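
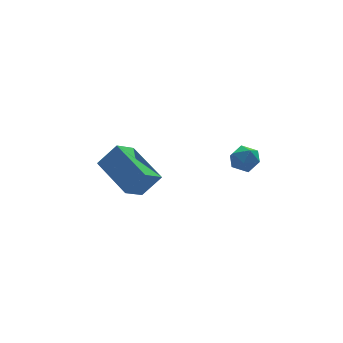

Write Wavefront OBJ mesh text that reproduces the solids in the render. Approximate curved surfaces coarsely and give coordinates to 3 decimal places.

v -4.036 -0.336 -2.553
v -4.47 1.425 -1.891
v -3.193 0.108 -3.18
v -3.627 1.868 -2.518
v -3.293 -0.488 -1.662
v -3.727 1.272 -1
v -2.45 -0.045 -2.289
v -2.884 1.716 -1.627
v -1.271 -3.714 0.982
v -0.764 -3.344 1.04
v -0.856 -4.156 0.16
v -0.349 -3.786 0.218
v -0.461 -4.236 0.645
v -0.718 -3.963 1.153
v -0.902 -3.537 0.047
v -1.159 -3.264 0.555
v -0.535 -3.235 0.462
v -0.263 -3.667 0.832
v -1.357 -3.833 0.368
v -1.085 -4.265 0.738
f 2 4 1
f 5 2 1
f 1 4 3
f 3 5 1
f 2 8 4
f 6 2 5
f 6 8 2
f 4 8 3
f 7 5 3
f 3 8 7
f 7 6 5
f 8 6 7
f 9 20 14
f 9 14 10
f 9 10 16
f 9 16 19
f 9 19 20
f 10 14 18
f 14 20 13
f 20 19 11
f 19 16 15
f 16 10 17
f 12 18 13
f 12 13 11
f 12 11 15
f 12 15 17
f 12 17 18
f 13 18 14
f 11 13 20
f 15 11 19
f 17 15 16
f 18 17 10



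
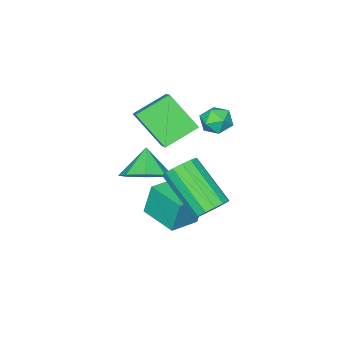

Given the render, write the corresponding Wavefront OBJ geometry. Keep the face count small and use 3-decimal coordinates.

v 0.772 -1.953 1.339
v 1.308 -1.439 1.963
v 0.188 -2.487 2.281
v 0.681 -1.09 1.772
v 0.108 -1.247 1.327
v -0.076 -1.817 0.89
v 0.237 -2.467 0.715
v 0.863 -2.816 0.906
v 1.437 -2.66 1.351
v 1.621 -2.089 1.789
v -1.751 -5.043 1.899
v -3.006 -4.544 2.596
v -1.959 -3.779 0.62
v -3.214 -3.28 1.317
v -0.846 -4 2.783
v -2.101 -3.501 3.48
v -1.054 -2.736 1.504
v -2.309 -2.237 2.201
v 0.028 0.514 0.394
v 0.628 0.757 0.731
v 0.513 -0.892 2.123
v -0.088 -1.134 1.786
v 0.341 0.927 0.909
v 0.226 -0.722 2.3
v -0.03 0.986 0.948
v -0.146 -0.662 2.34
v -0.386 0.919 0.839
v -0.501 -0.729 2.231
v -0.631 0.743 0.611
v -0.746 -0.905 2.003
v -0.699 0.506 0.325
v -0.814 -1.142 1.716
v -0.573 0.272 0.057
v -0.688 -1.377 1.449
v -0.286 0.102 -0.12
v -0.401 -1.547 1.271
v 0.086 0.042 -0.16
v -0.03 -1.606 1.232
v 0.441 0.109 -0.051
v 0.326 -1.539 1.341
v 0.686 0.285 0.177
v 0.571 -1.363 1.569
v 0.754 0.522 0.464
v 0.639 -1.126 1.855
v -3.143 -1.534 3.024
v -2.537 -1.241 2.905
v -2.923 -2.299 2.255
v -2.317 -2.006 2.136
v -2.431 -2.328 2.729
v -2.566 -1.855 3.203
v -2.894 -1.685 1.957
v -3.029 -1.212 2.431
v -2.383 -1.334 2.245
v -2.097 -1.731 2.722
v -3.363 -1.809 2.438
v -3.077 -2.206 2.915
v -1.073 -2.582 -1.49
v -1.275 -2.379 -0.14
v -0.968 -1.08 -1.699
v -1.17 -0.877 -0.349
v 0.19 -2.643 -1.291
v -0.012 -2.44 0.059
v 0.295 -1.141 -1.5
v 0.093 -0.938 -0.15
f 2 1 4
f 2 4 3
f 4 1 5
f 4 5 3
f 5 1 6
f 5 6 3
f 6 1 7
f 6 7 3
f 7 1 8
f 7 8 3
f 8 1 9
f 8 9 3
f 9 1 10
f 9 10 3
f 10 1 2
f 10 2 3
f 12 14 11
f 15 12 11
f 11 14 13
f 13 15 11
f 12 18 14
f 16 12 15
f 16 18 12
f 14 18 13
f 17 15 13
f 13 18 17
f 17 16 15
f 18 16 17
f 20 19 23
f 20 23 21
f 21 23 24
f 21 24 22
f 23 19 25
f 23 25 24
f 24 25 26
f 24 26 22
f 25 19 27
f 25 27 26
f 26 27 28
f 26 28 22
f 27 19 29
f 27 29 28
f 28 29 30
f 28 30 22
f 29 19 31
f 29 31 30
f 30 31 32
f 30 32 22
f 31 19 33
f 31 33 32
f 32 33 34
f 32 34 22
f 33 19 35
f 33 35 34
f 34 35 36
f 34 36 22
f 35 19 37
f 35 37 36
f 36 37 38
f 36 38 22
f 37 19 39
f 37 39 38
f 38 39 40
f 38 40 22
f 39 19 41
f 39 41 40
f 40 41 42
f 40 42 22
f 41 19 43
f 41 43 42
f 42 43 44
f 42 44 22
f 43 19 20
f 43 20 44
f 44 20 21
f 44 21 22
f 45 56 50
f 45 50 46
f 45 46 52
f 45 52 55
f 45 55 56
f 46 50 54
f 50 56 49
f 56 55 47
f 55 52 51
f 52 46 53
f 48 54 49
f 48 49 47
f 48 47 51
f 48 51 53
f 48 53 54
f 49 54 50
f 47 49 56
f 51 47 55
f 53 51 52
f 54 53 46
f 58 60 57
f 61 58 57
f 57 60 59
f 59 61 57
f 58 64 60
f 62 58 61
f 62 64 58
f 60 64 59
f 63 61 59
f 59 64 63
f 63 62 61
f 64 62 63



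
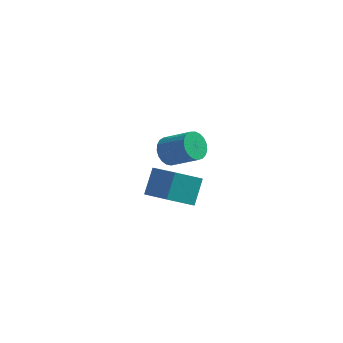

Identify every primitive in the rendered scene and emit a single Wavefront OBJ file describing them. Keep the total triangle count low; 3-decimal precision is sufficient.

v 2.649 -2.846 3.128
v 3.005 -2.359 2.858
v 4.107 -2.708 3.683
v 3.751 -3.194 3.952
v 2.886 -2.232 3.07
v 3.988 -2.581 3.895
v 2.726 -2.211 3.292
v 3.828 -2.56 4.117
v 2.553 -2.3 3.486
v 3.655 -2.649 4.311
v 2.397 -2.483 3.618
v 3.499 -2.832 4.443
v 2.284 -2.728 3.665
v 3.386 -3.077 4.49
v 2.234 -2.994 3.619
v 3.336 -3.343 4.444
v 2.256 -3.235 3.488
v 3.358 -3.583 4.313
v 2.346 -3.408 3.295
v 3.448 -3.756 4.12
v 2.488 -3.483 3.073
v 3.59 -3.832 3.897
v 2.658 -3.449 2.86
v 3.76 -3.798 3.685
v 2.827 -3.31 2.694
v 3.929 -3.659 3.518
v 2.964 -3.091 2.602
v 4.066 -3.44 3.427
v 3.048 -2.829 2.602
v 4.15 -3.178 3.427
v 3.062 -2.571 2.692
v 4.164 -2.92 3.517
v 1.381 -1.222 -1.34
v 1.576 -0.296 -0.419
v 2.412 -0.63 -2.153
v 2.606 0.296 -1.233
v 2.454 -2.136 -0.647
v 2.648 -1.21 0.273
v 3.484 -1.544 -1.461
v 3.679 -0.618 -0.54
f 2 1 5
f 2 5 3
f 3 5 6
f 3 6 4
f 5 1 7
f 5 7 6
f 6 7 8
f 6 8 4
f 7 1 9
f 7 9 8
f 8 9 10
f 8 10 4
f 9 1 11
f 9 11 10
f 10 11 12
f 10 12 4
f 11 1 13
f 11 13 12
f 12 13 14
f 12 14 4
f 13 1 15
f 13 15 14
f 14 15 16
f 14 16 4
f 15 1 17
f 15 17 16
f 16 17 18
f 16 18 4
f 17 1 19
f 17 19 18
f 18 19 20
f 18 20 4
f 19 1 21
f 19 21 20
f 20 21 22
f 20 22 4
f 21 1 23
f 21 23 22
f 22 23 24
f 22 24 4
f 23 1 25
f 23 25 24
f 24 25 26
f 24 26 4
f 25 1 27
f 25 27 26
f 26 27 28
f 26 28 4
f 27 1 29
f 27 29 28
f 28 29 30
f 28 30 4
f 29 1 31
f 29 31 30
f 30 31 32
f 30 32 4
f 31 1 2
f 31 2 32
f 32 2 3
f 32 3 4
f 34 36 33
f 37 34 33
f 33 36 35
f 35 37 33
f 34 40 36
f 38 34 37
f 38 40 34
f 36 40 35
f 39 37 35
f 35 40 39
f 39 38 37
f 40 38 39



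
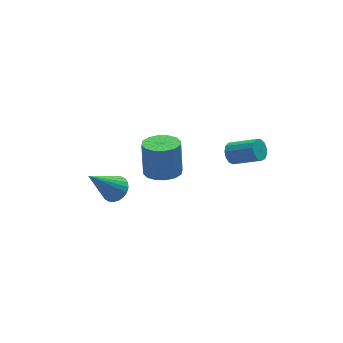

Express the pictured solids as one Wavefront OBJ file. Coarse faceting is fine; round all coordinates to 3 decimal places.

v 2.701 1.353 1.482
v 3.026 1.341 1.026
v 4.025 0.535 1.763
v 3.699 0.547 2.218
v 3.112 1.597 1.19
v 4.111 0.791 1.927
v 3.067 1.775 1.447
v 4.066 0.969 2.183
v 2.905 1.819 1.714
v 3.904 1.013 2.451
v 2.679 1.716 1.908
v 3.678 0.91 2.644
v 2.459 1.497 1.966
v 3.458 0.691 2.703
v 2.316 1.232 1.871
v 3.315 0.426 2.607
v 2.295 1.006 1.652
v 3.294 0.2 2.388
v 2.403 0.89 1.379
v 3.402 0.084 2.115
v 2.605 0.921 1.138
v 3.604 0.115 1.875
v 2.837 1.089 1.007
v 3.836 0.283 1.744
v -0.501 1.28 1.295
v 0.037 1.908 1.06
v 0.139 2.409 2.629
v -0.399 1.78 2.865
v -0.369 2.087 1.03
v -0.268 2.587 2.599
v -0.811 2.05 1.07
v -0.71 2.55 2.639
v -1.17 1.806 1.171
v -1.068 2.306 2.74
v -1.349 1.421 1.305
v -1.248 1.921 2.874
v -1.301 0.998 1.437
v -1.2 1.499 3.006
v -1.039 0.651 1.531
v -0.937 1.152 3.1
v -0.632 0.473 1.561
v -0.531 0.973 3.13
v -0.19 0.51 1.521
v -0.089 1.01 3.09
v 0.168 0.754 1.42
v 0.27 1.254 2.989
v 0.348 1.139 1.286
v 0.449 1.639 2.855
v 0.3 1.561 1.154
v 0.401 2.062 2.723
v -1.985 3.607 -1.893
v -1.474 3.237 -1.566
v -3.275 3.353 -0.167
v -1.415 3.495 -1.483
v -1.443 3.77 -1.464
v -1.553 4.02 -1.509
v -1.729 4.208 -1.613
v -1.944 4.303 -1.76
v -2.165 4.293 -1.926
v -2.358 4.178 -2.088
v -2.495 3.977 -2.22
v -2.554 3.719 -2.302
v -2.526 3.444 -2.322
v -2.416 3.194 -2.276
v -2.24 3.007 -2.173
v -2.025 2.911 -2.026
v -1.804 2.921 -1.859
v -1.611 3.036 -1.698
f 2 1 5
f 2 5 3
f 3 5 6
f 3 6 4
f 5 1 7
f 5 7 6
f 6 7 8
f 6 8 4
f 7 1 9
f 7 9 8
f 8 9 10
f 8 10 4
f 9 1 11
f 9 11 10
f 10 11 12
f 10 12 4
f 11 1 13
f 11 13 12
f 12 13 14
f 12 14 4
f 13 1 15
f 13 15 14
f 14 15 16
f 14 16 4
f 15 1 17
f 15 17 16
f 16 17 18
f 16 18 4
f 17 1 19
f 17 19 18
f 18 19 20
f 18 20 4
f 19 1 21
f 19 21 20
f 20 21 22
f 20 22 4
f 21 1 23
f 21 23 22
f 22 23 24
f 22 24 4
f 23 1 2
f 23 2 24
f 24 2 3
f 24 3 4
f 26 25 29
f 26 29 27
f 27 29 30
f 27 30 28
f 29 25 31
f 29 31 30
f 30 31 32
f 30 32 28
f 31 25 33
f 31 33 32
f 32 33 34
f 32 34 28
f 33 25 35
f 33 35 34
f 34 35 36
f 34 36 28
f 35 25 37
f 35 37 36
f 36 37 38
f 36 38 28
f 37 25 39
f 37 39 38
f 38 39 40
f 38 40 28
f 39 25 41
f 39 41 40
f 40 41 42
f 40 42 28
f 41 25 43
f 41 43 42
f 42 43 44
f 42 44 28
f 43 25 45
f 43 45 44
f 44 45 46
f 44 46 28
f 45 25 47
f 45 47 46
f 46 47 48
f 46 48 28
f 47 25 49
f 47 49 48
f 48 49 50
f 48 50 28
f 49 25 26
f 49 26 50
f 50 26 27
f 50 27 28
f 52 51 54
f 52 54 53
f 54 51 55
f 54 55 53
f 55 51 56
f 55 56 53
f 56 51 57
f 56 57 53
f 57 51 58
f 57 58 53
f 58 51 59
f 58 59 53
f 59 51 60
f 59 60 53
f 60 51 61
f 60 61 53
f 61 51 62
f 61 62 53
f 62 51 63
f 62 63 53
f 63 51 64
f 63 64 53
f 64 51 65
f 64 65 53
f 65 51 66
f 65 66 53
f 66 51 67
f 66 67 53
f 67 51 68
f 67 68 53
f 68 51 52
f 68 52 53



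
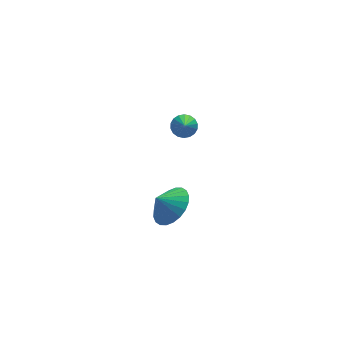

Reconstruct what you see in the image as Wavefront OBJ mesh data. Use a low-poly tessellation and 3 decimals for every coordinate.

v -1.861 -3.441 -3.719
v -1.082 -3.609 -2.976
v -2.539 -3.319 -2.981
v -1.059 -3.188 -3.026
v -1.159 -2.804 -3.18
v -1.366 -2.518 -3.417
v -1.648 -2.372 -3.7
v -1.963 -2.389 -3.986
v -2.262 -2.566 -4.231
v -2.5 -2.876 -4.399
v -2.641 -3.272 -4.462
v -2.663 -3.694 -4.413
v -2.563 -4.077 -4.258
v -2.356 -4.364 -4.021
v -2.074 -4.51 -3.739
v -1.759 -4.493 -3.453
v -1.46 -4.316 -3.208
v -1.222 -4.006 -3.04
v -1.181 -3.169 1.844
v -0.806 -2.876 2.21
v -1.459 -4.151 2.916
v -1.04 -2.758 2.258
v -1.302 -2.72 2.224
v -1.54 -2.772 2.115
v -1.707 -2.902 1.952
v -1.77 -3.085 1.768
v -1.716 -3.285 1.599
v -1.556 -3.461 1.479
v -1.322 -3.58 1.431
v -1.06 -3.618 1.465
v -0.821 -3.566 1.574
v -0.654 -3.436 1.736
v -0.592 -3.253 1.92
v -0.646 -3.053 2.089
f 2 1 4
f 2 4 3
f 4 1 5
f 4 5 3
f 5 1 6
f 5 6 3
f 6 1 7
f 6 7 3
f 7 1 8
f 7 8 3
f 8 1 9
f 8 9 3
f 9 1 10
f 9 10 3
f 10 1 11
f 10 11 3
f 11 1 12
f 11 12 3
f 12 1 13
f 12 13 3
f 13 1 14
f 13 14 3
f 14 1 15
f 14 15 3
f 15 1 16
f 15 16 3
f 16 1 17
f 16 17 3
f 17 1 18
f 17 18 3
f 18 1 2
f 18 2 3
f 20 19 22
f 20 22 21
f 22 19 23
f 22 23 21
f 23 19 24
f 23 24 21
f 24 19 25
f 24 25 21
f 25 19 26
f 25 26 21
f 26 19 27
f 26 27 21
f 27 19 28
f 27 28 21
f 28 19 29
f 28 29 21
f 29 19 30
f 29 30 21
f 30 19 31
f 30 31 21
f 31 19 32
f 31 32 21
f 32 19 33
f 32 33 21
f 33 19 34
f 33 34 21
f 34 19 20
f 34 20 21



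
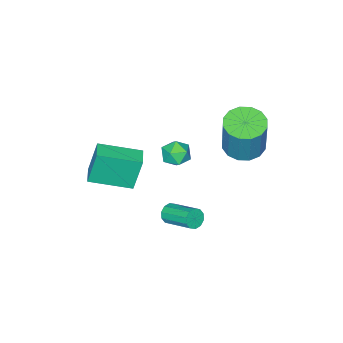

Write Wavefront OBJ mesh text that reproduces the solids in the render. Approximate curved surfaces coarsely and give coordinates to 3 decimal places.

v -2.336 -0.024 -2.761
v -1.711 -0.469 -2.729
v -2.809 -0.751 -3.651
v -2.184 -1.196 -3.619
v -2.679 -1.186 -3.032
v -2.387 -0.737 -2.482
v -2.133 -0.483 -3.898
v -1.841 -0.034 -3.348
v -1.586 -0.753 -3.431
v -1.924 -1.188 -2.897
v -2.596 -0.032 -3.483
v -2.934 -0.467 -2.949
v 0.939 2.015 -3.366
v 1.127 2.214 -3.808
v 1.129 3.664 -3.156
v 0.941 3.465 -2.714
v 0.806 2.221 -3.825
v 0.808 3.671 -3.172
v 0.536 2.15 -3.666
v 0.538 3.6 -3.013
v 0.42 2.028 -3.392
v 0.422 3.478 -2.74
v 0.502 1.9 -3.109
v 0.504 3.35 -2.457
v 0.751 1.816 -2.924
v 0.753 3.266 -2.272
v 1.072 1.809 -2.908
v 1.074 3.259 -2.255
v 1.342 1.88 -3.067
v 1.344 3.33 -2.414
v 1.458 2.002 -3.34
v 1.46 3.452 -2.688
v 1.376 2.13 -3.623
v 1.378 3.58 -2.971
v 3.072 -0.718 -0.539
v 2.694 -0.499 1.145
v 1.786 0.697 -1.012
v 1.408 0.916 0.672
v 3.732 -0.096 -0.472
v 3.354 0.123 1.212
v 2.446 1.319 -0.945
v 2.068 1.538 0.739
v -2.466 3.155 -0.161
v -1.674 2.616 -0.218
v -1.262 3.005 1.825
v -2.054 3.545 1.881
v -1.525 3.075 -0.336
v -1.114 3.464 1.707
v -1.628 3.556 -0.406
v -1.217 3.945 1.637
v -1.956 3.93 -0.412
v -1.545 4.319 1.631
v -2.42 4.096 -0.35
v -2.009 4.485 1.693
v -2.897 4.01 -0.238
v -2.486 4.399 1.805
v -3.258 3.695 -0.105
v -2.846 4.084 1.938
v -3.406 3.236 0.013
v -2.995 3.625 2.056
v -3.303 2.755 0.083
v -2.892 3.144 2.126
v -2.975 2.381 0.089
v -2.564 2.77 2.132
v -2.511 2.215 0.027
v -2.1 2.604 2.07
v -2.034 2.301 -0.085
v -1.623 2.69 1.958
f 1 12 6
f 1 6 2
f 1 2 8
f 1 8 11
f 1 11 12
f 2 6 10
f 6 12 5
f 12 11 3
f 11 8 7
f 8 2 9
f 4 10 5
f 4 5 3
f 4 3 7
f 4 7 9
f 4 9 10
f 5 10 6
f 3 5 12
f 7 3 11
f 9 7 8
f 10 9 2
f 14 13 17
f 14 17 15
f 15 17 18
f 15 18 16
f 17 13 19
f 17 19 18
f 18 19 20
f 18 20 16
f 19 13 21
f 19 21 20
f 20 21 22
f 20 22 16
f 21 13 23
f 21 23 22
f 22 23 24
f 22 24 16
f 23 13 25
f 23 25 24
f 24 25 26
f 24 26 16
f 25 13 27
f 25 27 26
f 26 27 28
f 26 28 16
f 27 13 29
f 27 29 28
f 28 29 30
f 28 30 16
f 29 13 31
f 29 31 30
f 30 31 32
f 30 32 16
f 31 13 33
f 31 33 32
f 32 33 34
f 32 34 16
f 33 13 14
f 33 14 34
f 34 14 15
f 34 15 16
f 36 38 35
f 39 36 35
f 35 38 37
f 37 39 35
f 36 42 38
f 40 36 39
f 40 42 36
f 38 42 37
f 41 39 37
f 37 42 41
f 41 40 39
f 42 40 41
f 44 43 47
f 44 47 45
f 45 47 48
f 45 48 46
f 47 43 49
f 47 49 48
f 48 49 50
f 48 50 46
f 49 43 51
f 49 51 50
f 50 51 52
f 50 52 46
f 51 43 53
f 51 53 52
f 52 53 54
f 52 54 46
f 53 43 55
f 53 55 54
f 54 55 56
f 54 56 46
f 55 43 57
f 55 57 56
f 56 57 58
f 56 58 46
f 57 43 59
f 57 59 58
f 58 59 60
f 58 60 46
f 59 43 61
f 59 61 60
f 60 61 62
f 60 62 46
f 61 43 63
f 61 63 62
f 62 63 64
f 62 64 46
f 63 43 65
f 63 65 64
f 64 65 66
f 64 66 46
f 65 43 67
f 65 67 66
f 66 67 68
f 66 68 46
f 67 43 44
f 67 44 68
f 68 44 45
f 68 45 46



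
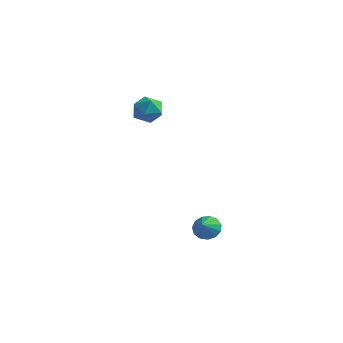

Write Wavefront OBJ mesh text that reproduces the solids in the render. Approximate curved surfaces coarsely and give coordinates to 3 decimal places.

v 1.55 -2.955 -4.246
v 1.897 -2.4 -3.673
v 1.83 -3.865 -3.534
v 1.425 -2.448 -3.55
v 0.993 -2.657 -3.648
v 0.737 -2.961 -3.936
v 0.74 -3.263 -4.322
v 1 -3.467 -4.685
v 1.434 -3.508 -4.908
v 1.906 -3.373 -4.921
v 2.264 -3.106 -4.72
v 2.396 -2.791 -4.369
v 2.259 -2.527 -3.979
v -4.059 -2.228 3.791
v -3.509 -1.927 4.635
v -2.611 -2.613 2.985
v -2.061 -2.312 3.829
v -2.652 -3.181 3.868
v -3.547 -2.943 4.367
v -2.573 -1.597 3.253
v -3.468 -1.359 3.752
v -2.591 -1.537 4.303
v -2.639 -2.516 4.683
v -3.481 -2.024 2.937
v -3.529 -3.003 3.317
f 2 1 4
f 2 4 3
f 4 1 5
f 4 5 3
f 5 1 6
f 5 6 3
f 6 1 7
f 6 7 3
f 7 1 8
f 7 8 3
f 8 1 9
f 8 9 3
f 9 1 10
f 9 10 3
f 10 1 11
f 10 11 3
f 11 1 12
f 11 12 3
f 12 1 13
f 12 13 3
f 13 1 2
f 13 2 3
f 14 25 19
f 14 19 15
f 14 15 21
f 14 21 24
f 14 24 25
f 15 19 23
f 19 25 18
f 25 24 16
f 24 21 20
f 21 15 22
f 17 23 18
f 17 18 16
f 17 16 20
f 17 20 22
f 17 22 23
f 18 23 19
f 16 18 25
f 20 16 24
f 22 20 21
f 23 22 15



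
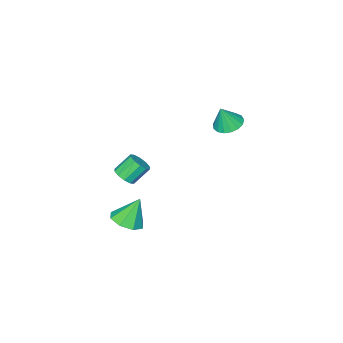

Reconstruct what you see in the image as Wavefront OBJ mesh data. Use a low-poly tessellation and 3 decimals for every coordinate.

v -2.75 -2.515 1.339
v -2.288 -1.832 1.241
v -2.29 -2.645 2.601
v -2.633 -1.694 1.381
v -3.005 -1.744 1.511
v -3.319 -1.971 1.602
v -3.502 -2.322 1.633
v -3.513 -2.717 1.596
v -3.349 -3.066 1.5
v -3.048 -3.289 1.367
v -2.679 -3.334 1.228
v -2.326 -3.192 1.114
v -2.07 -2.894 1.052
v -1.97 -2.51 1.055
v -2.049 -2.126 1.123
v 4.373 -2.558 1.008
v 4.763 -2.817 1.444
v 4.018 -2.48 2.309
v 3.627 -2.222 1.872
v 4.871 -2.44 1.391
v 4.126 -2.103 2.256
v 4.789 -2.109 1.191
v 4.044 -1.772 2.056
v 4.548 -1.949 0.922
v 3.803 -1.612 1.786
v 4.24 -2.022 0.685
v 3.495 -1.685 1.549
v 3.982 -2.3 0.571
v 3.237 -1.963 1.436
v 3.874 -2.677 0.624
v 3.129 -2.34 1.489
v 3.956 -3.008 0.824
v 3.211 -2.671 1.689
v 4.197 -3.168 1.094
v 3.452 -2.831 1.958
v 4.505 -3.095 1.331
v 3.76 -2.758 2.195
v 3.779 -3.087 -2.985
v 4.594 -2.711 -2.707
v 3.141 -2.793 -1.515
v 4.151 -2.224 -2.996
v 3.49 -2.242 -3.28
v 2.998 -2.756 -3.391
v 2.964 -3.463 -3.264
v 3.407 -3.95 -2.974
v 4.068 -3.932 -2.691
v 4.56 -3.419 -2.58
f 2 1 4
f 2 4 3
f 4 1 5
f 4 5 3
f 5 1 6
f 5 6 3
f 6 1 7
f 6 7 3
f 7 1 8
f 7 8 3
f 8 1 9
f 8 9 3
f 9 1 10
f 9 10 3
f 10 1 11
f 10 11 3
f 11 1 12
f 11 12 3
f 12 1 13
f 12 13 3
f 13 1 14
f 13 14 3
f 14 1 15
f 14 15 3
f 15 1 2
f 15 2 3
f 17 16 20
f 17 20 18
f 18 20 21
f 18 21 19
f 20 16 22
f 20 22 21
f 21 22 23
f 21 23 19
f 22 16 24
f 22 24 23
f 23 24 25
f 23 25 19
f 24 16 26
f 24 26 25
f 25 26 27
f 25 27 19
f 26 16 28
f 26 28 27
f 27 28 29
f 27 29 19
f 28 16 30
f 28 30 29
f 29 30 31
f 29 31 19
f 30 16 32
f 30 32 31
f 31 32 33
f 31 33 19
f 32 16 34
f 32 34 33
f 33 34 35
f 33 35 19
f 34 16 36
f 34 36 35
f 35 36 37
f 35 37 19
f 36 16 17
f 36 17 37
f 37 17 18
f 37 18 19
f 39 38 41
f 39 41 40
f 41 38 42
f 41 42 40
f 42 38 43
f 42 43 40
f 43 38 44
f 43 44 40
f 44 38 45
f 44 45 40
f 45 38 46
f 45 46 40
f 46 38 47
f 46 47 40
f 47 38 39
f 47 39 40



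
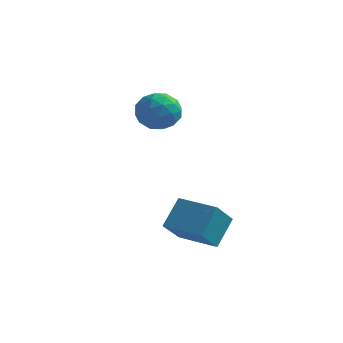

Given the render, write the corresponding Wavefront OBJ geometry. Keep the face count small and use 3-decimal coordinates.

v -3.101 4.653 2.245
v -2.539 4.259 1.314
v -4.361 3.281 2.066
v -3.799 2.887 1.135
v -3.318 2.796 2.183
v -2.539 3.644 2.294
v -4.361 3.896 1.086
v -3.582 4.744 1.197
v -3.317 3.791 0.598
v -2.673 3.111 1.276
v -4.227 4.429 2.104
v -3.583 3.749 2.782
v -2.709 4.577 1.795
v -4.191 2.963 1.585
v -3.908 2.91 2.201
v -3.577 2.678 1.654
v -2.71 4.215 2.371
v -2.379 3.983 1.824
v -2.837 3.123 2.335
v -4.521 3.557 1.556
v -4.19 3.325 1.009
v -3.323 4.862 1.726
v -2.992 4.63 1.179
v -4.063 4.417 1.045
v -2.837 4.07 0.827
v -3.577 3.263 0.722
v -3.907 3.857 0.693
v -3.45 4.355 0.758
v -2.458 3.67 1.226
v -3.198 2.863 1.121
v -2.916 2.81 1.736
v -2.458 3.308 1.802
v -2.915 3.395 0.805
v -3.702 4.677 2.259
v -4.442 3.87 2.154
v -4.442 4.232 1.578
v -3.984 4.73 1.644
v -3.323 4.277 2.658
v -4.063 3.47 2.553
v -3.45 3.185 2.622
v -2.993 3.683 2.687
v -3.985 4.145 2.575
v 0.209 -0.927 -3.797
v 0.191 -2.302 -2.652
v 0.379 0.142 -2.512
v 0.36 -1.233 -1.366
v 2.12 -1.067 -3.934
v 2.101 -2.442 -2.788
v 2.289 0.002 -2.648
v 2.271 -1.373 -1.503
f 1 38 17
f 38 12 41
f 17 41 6
f 38 41 17
f 1 17 13
f 17 6 18
f 13 18 2
f 17 18 13
f 1 13 22
f 13 2 23
f 22 23 8
f 13 23 22
f 1 22 34
f 22 8 37
f 34 37 11
f 22 37 34
f 1 34 38
f 34 11 42
f 38 42 12
f 34 42 38
f 2 18 29
f 18 6 32
f 29 32 10
f 18 32 29
f 6 41 19
f 41 12 40
f 19 40 5
f 41 40 19
f 12 42 39
f 42 11 35
f 39 35 3
f 42 35 39
f 11 37 36
f 37 8 24
f 36 24 7
f 37 24 36
f 8 23 28
f 23 2 25
f 28 25 9
f 23 25 28
f 4 30 16
f 30 10 31
f 16 31 5
f 30 31 16
f 4 16 14
f 16 5 15
f 14 15 3
f 16 15 14
f 4 14 21
f 14 3 20
f 21 20 7
f 14 20 21
f 4 21 26
f 21 7 27
f 26 27 9
f 21 27 26
f 4 26 30
f 26 9 33
f 30 33 10
f 26 33 30
f 5 31 19
f 31 10 32
f 19 32 6
f 31 32 19
f 3 15 39
f 15 5 40
f 39 40 12
f 15 40 39
f 7 20 36
f 20 3 35
f 36 35 11
f 20 35 36
f 9 27 28
f 27 7 24
f 28 24 8
f 27 24 28
f 10 33 29
f 33 9 25
f 29 25 2
f 33 25 29
f 44 46 43
f 47 44 43
f 43 46 45
f 45 47 43
f 44 50 46
f 48 44 47
f 48 50 44
f 46 50 45
f 49 47 45
f 45 50 49
f 49 48 47
f 50 48 49



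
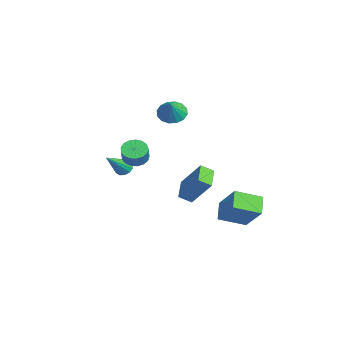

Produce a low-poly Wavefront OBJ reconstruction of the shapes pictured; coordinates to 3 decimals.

v -3.694 0.173 3.001
v -3.128 -0.116 2.407
v -2.826 -0.093 3.959
v -3.039 0.323 2.449
v -3.126 0.723 2.638
v -3.365 0.975 2.925
v -3.692 1.012 3.232
v -4.02 0.824 3.477
v -4.261 0.462 3.595
v -4.349 0.023 3.553
v -4.263 -0.377 3.364
v -4.024 -0.629 3.077
v -3.696 -0.666 2.77
v -3.368 -0.478 2.525
v 1.501 1.727 -1.829
v 2.811 2.255 -0.398
v 1.509 3.272 -2.406
v 2.818 3.8 -0.976
v 2.442 1.44 -2.584
v 3.751 1.968 -1.154
v 2.449 2.985 -3.162
v 3.759 3.513 -1.731
v 1.077 0.323 -1.849
v 1.023 -0.4 -1.404
v -0.233 0.729 -1.348
v -0.287 0.007 -0.904
v 1.947 1.213 -0.296
v 1.893 0.491 0.148
v 0.637 1.62 0.204
v 0.583 0.897 0.649
v 1.819 -3.437 1.384
v 2.323 -3.222 1.229
v 2.621 -4.503 2.516
v 2.218 -3.041 1.473
v 1.987 -2.986 1.688
v 1.702 -3.075 1.807
v 1.454 -3.278 1.792
v 1.322 -3.532 1.646
v 1.347 -3.756 1.418
v 1.523 -3.879 1.178
v 1.792 -3.862 1.004
v 2.069 -3.71 0.95
v 2.267 -3.471 1.034
v 3.438 -3.1 2.812
v 3.812 -2.522 2.638
v 4.437 -2.682 3.454
v 4.062 -3.26 3.628
v 3.571 -2.404 2.846
v 4.195 -2.563 3.662
v 3.299 -2.445 3.046
v 3.924 -2.604 3.862
v 3.059 -2.636 3.193
v 3.684 -2.795 4.009
v 2.906 -2.933 3.252
v 3.531 -3.093 4.068
v 2.874 -3.269 3.21
v 3.499 -3.428 4.026
v 2.972 -3.566 3.077
v 3.597 -3.726 3.893
v 3.176 -3.757 2.884
v 3.801 -3.916 3.7
v 3.44 -3.797 2.674
v 4.065 -3.956 3.49
v 3.704 -3.677 2.495
v 4.329 -3.837 3.311
v 3.906 -3.426 2.39
v 4.531 -3.585 3.206
v 4.001 -3.1 2.38
v 4.626 -3.259 3.197
v 3.967 -2.774 2.47
v 4.592 -2.933 3.286
f 2 1 4
f 2 4 3
f 4 1 5
f 4 5 3
f 5 1 6
f 5 6 3
f 6 1 7
f 6 7 3
f 7 1 8
f 7 8 3
f 8 1 9
f 8 9 3
f 9 1 10
f 9 10 3
f 10 1 11
f 10 11 3
f 11 1 12
f 11 12 3
f 12 1 13
f 12 13 3
f 13 1 14
f 13 14 3
f 14 1 2
f 14 2 3
f 16 18 15
f 19 16 15
f 15 18 17
f 17 19 15
f 16 22 18
f 20 16 19
f 20 22 16
f 18 22 17
f 21 19 17
f 17 22 21
f 21 20 19
f 22 20 21
f 24 26 23
f 27 24 23
f 23 26 25
f 25 27 23
f 24 30 26
f 28 24 27
f 28 30 24
f 26 30 25
f 29 27 25
f 25 30 29
f 29 28 27
f 30 28 29
f 32 31 34
f 32 34 33
f 34 31 35
f 34 35 33
f 35 31 36
f 35 36 33
f 36 31 37
f 36 37 33
f 37 31 38
f 37 38 33
f 38 31 39
f 38 39 33
f 39 31 40
f 39 40 33
f 40 31 41
f 40 41 33
f 41 31 42
f 41 42 33
f 42 31 43
f 42 43 33
f 43 31 32
f 43 32 33
f 45 44 48
f 45 48 46
f 46 48 49
f 46 49 47
f 48 44 50
f 48 50 49
f 49 50 51
f 49 51 47
f 50 44 52
f 50 52 51
f 51 52 53
f 51 53 47
f 52 44 54
f 52 54 53
f 53 54 55
f 53 55 47
f 54 44 56
f 54 56 55
f 55 56 57
f 55 57 47
f 56 44 58
f 56 58 57
f 57 58 59
f 57 59 47
f 58 44 60
f 58 60 59
f 59 60 61
f 59 61 47
f 60 44 62
f 60 62 61
f 61 62 63
f 61 63 47
f 62 44 64
f 62 64 63
f 63 64 65
f 63 65 47
f 64 44 66
f 64 66 65
f 65 66 67
f 65 67 47
f 66 44 68
f 66 68 67
f 67 68 69
f 67 69 47
f 68 44 70
f 68 70 69
f 69 70 71
f 69 71 47
f 70 44 45
f 70 45 71
f 71 45 46
f 71 46 47



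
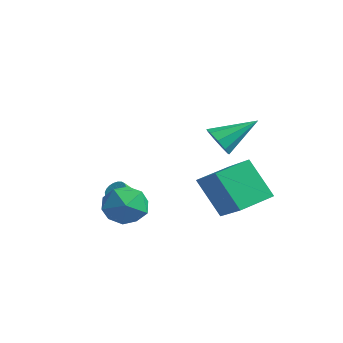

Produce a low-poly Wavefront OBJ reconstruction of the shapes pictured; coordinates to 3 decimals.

v 1.263 3.323 -3.517
v 0.17 2.839 -1.67
v 1.285 5.012 -3.061
v 0.192 4.528 -1.214
v 3.068 3.032 -2.526
v 1.975 2.548 -0.679
v 3.09 4.721 -2.07
v 1.997 4.237 -0.223
v -1.064 1.239 -2.949
v -0.553 0.598 -2.09
v -1.647 -0.378 -3.81
v -1.136 -1.019 -2.951
v -2.098 -0.364 -2.711
v -1.737 0.636 -2.179
v -0.463 -0.416 -3.721
v -0.102 0.584 -3.189
v -0.182 -0.425 -2.566
v -1.192 -0.393 -1.942
v -1.008 0.613 -3.958
v -2.018 0.645 -3.334
v -3.038 1.642 -3.628
v -2.489 1.686 -3.633
v -2.414 0.842 -2.797
v -2.962 0.798 -2.792
v -2.548 1.839 -3.473
v -2.473 0.995 -2.637
v -2.691 1.958 -3.34
v -2.616 1.114 -2.504
v -2.894 2.022 -3.257
v -2.819 1.178 -2.421
v -3.122 2.021 -3.238
v -3.047 1.177 -2.402
v -3.335 1.954 -3.286
v -3.26 1.11 -2.451
v -3.497 1.833 -3.394
v -3.422 0.989 -2.558
v -3.58 1.679 -3.542
v -3.504 0.835 -2.706
v -3.568 1.519 -3.704
v -3.493 0.675 -2.869
v -3.465 1.38 -3.854
v -3.39 0.536 -3.018
v -3.288 1.286 -3.964
v -3.213 0.442 -3.129
v -3.068 1.254 -4.017
v -2.992 0.41 -3.181
v -2.842 1.289 -4.002
v -2.767 0.445 -3.166
v -2.65 1.385 -3.922
v -2.575 0.541 -3.086
v -2.526 1.525 -3.792
v -2.45 0.682 -2.956
v 2.64 2.183 1.344
v 3.221 2.333 0.799
v 3.22 3.757 2.396
v 2.755 2.599 0.658
v 2.236 2.67 0.838
v 1.906 2.514 1.254
v 1.919 2.202 1.712
v 2.27 1.882 1.998
v 2.793 1.703 1.977
v 3.246 1.748 1.66
v 3.414 1.997 1.195
f 2 4 1
f 5 2 1
f 1 4 3
f 3 5 1
f 2 8 4
f 6 2 5
f 6 8 2
f 4 8 3
f 7 5 3
f 3 8 7
f 7 6 5
f 8 6 7
f 9 20 14
f 9 14 10
f 9 10 16
f 9 16 19
f 9 19 20
f 10 14 18
f 14 20 13
f 20 19 11
f 19 16 15
f 16 10 17
f 12 18 13
f 12 13 11
f 12 11 15
f 12 15 17
f 12 17 18
f 13 18 14
f 11 13 20
f 15 11 19
f 17 15 16
f 18 17 10
f 22 21 25
f 22 25 23
f 23 25 26
f 23 26 24
f 25 21 27
f 25 27 26
f 26 27 28
f 26 28 24
f 27 21 29
f 27 29 28
f 28 29 30
f 28 30 24
f 29 21 31
f 29 31 30
f 30 31 32
f 30 32 24
f 31 21 33
f 31 33 32
f 32 33 34
f 32 34 24
f 33 21 35
f 33 35 34
f 34 35 36
f 34 36 24
f 35 21 37
f 35 37 36
f 36 37 38
f 36 38 24
f 37 21 39
f 37 39 38
f 38 39 40
f 38 40 24
f 39 21 41
f 39 41 40
f 40 41 42
f 40 42 24
f 41 21 43
f 41 43 42
f 42 43 44
f 42 44 24
f 43 21 45
f 43 45 44
f 44 45 46
f 44 46 24
f 45 21 47
f 45 47 46
f 46 47 48
f 46 48 24
f 47 21 49
f 47 49 48
f 48 49 50
f 48 50 24
f 49 21 51
f 49 51 50
f 50 51 52
f 50 52 24
f 51 21 22
f 51 22 52
f 52 22 23
f 52 23 24
f 54 53 56
f 54 56 55
f 56 53 57
f 56 57 55
f 57 53 58
f 57 58 55
f 58 53 59
f 58 59 55
f 59 53 60
f 59 60 55
f 60 53 61
f 60 61 55
f 61 53 62
f 61 62 55
f 62 53 63
f 62 63 55
f 63 53 54
f 63 54 55



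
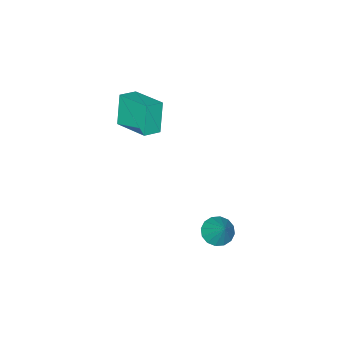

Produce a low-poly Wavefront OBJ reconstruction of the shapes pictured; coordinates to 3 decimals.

v 1.249 -2.059 0.763
v 0.804 -2.343 2.091
v 1.379 -0.499 1.14
v 0.933 -0.783 2.469
v 2.007 -2.177 0.991
v 1.561 -2.461 2.32
v 2.136 -0.617 1.369
v 1.691 -0.901 2.697
v 1.252 2.39 -3.296
v 1.874 2.406 -3.546
v 1.648 3.11 -2.264
v 1.717 2.684 -3.68
v 1.435 2.884 -3.711
v 1.104 2.951 -3.631
v 0.813 2.868 -3.462
v 0.64 2.656 -3.248
v 0.631 2.374 -3.047
v 0.788 2.095 -2.913
v 1.07 1.896 -2.882
v 1.401 1.829 -2.962
v 1.692 1.912 -3.131
v 1.865 2.123 -3.345
f 2 4 1
f 5 2 1
f 1 4 3
f 3 5 1
f 2 8 4
f 6 2 5
f 6 8 2
f 4 8 3
f 7 5 3
f 3 8 7
f 7 6 5
f 8 6 7
f 10 9 12
f 10 12 11
f 12 9 13
f 12 13 11
f 13 9 14
f 13 14 11
f 14 9 15
f 14 15 11
f 15 9 16
f 15 16 11
f 16 9 17
f 16 17 11
f 17 9 18
f 17 18 11
f 18 9 19
f 18 19 11
f 19 9 20
f 19 20 11
f 20 9 21
f 20 21 11
f 21 9 22
f 21 22 11
f 22 9 10
f 22 10 11



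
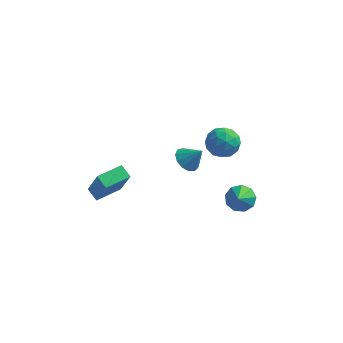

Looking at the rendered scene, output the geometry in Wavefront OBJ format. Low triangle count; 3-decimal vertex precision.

v -0.516 0.87 -1.368
v -0.023 1.314 -1.815
v 0.296 0.91 -0.432
v -0.29 1.603 -1.596
v -0.629 1.659 -1.304
v -0.932 1.465 -1.032
v -1.103 1.082 -0.868
v -1.088 0.631 -0.862
v -0.891 0.257 -1.016
v -0.575 0.077 -1.283
v -0.24 0.148 -1.576
v 0.007 0.449 -1.804
v 0.088 0.884 -1.893
v 0.714 1.315 0.356
v 1.572 1.255 -0.109
v 1.248 0.325 1.469
v 2.106 0.265 1.004
v 1.845 1.1 1.442
v 1.515 1.711 0.754
v 1.305 -0.131 0.606
v 0.975 0.48 -0.082
v 1.937 0.361 0.045
v 2.271 1.122 0.562
v 0.549 0.458 0.798
v 0.883 1.219 1.315
v 1.096 1.372 0.026
v 1.724 0.208 1.334
v 1.57 0.699 1.592
v 2.075 0.664 1.318
v 1.062 1.64 0.533
v 1.567 1.605 0.259
v 1.727 1.513 1.171
v 1.253 -0.025 1.101
v 1.758 -0.06 0.827
v 0.745 0.916 0.042
v 1.25 0.881 -0.232
v 1.093 0.067 0.189
v 1.815 0.811 -0.157
v 2.129 0.229 0.497
v 1.659 -0.004 0.264
v 1.464 0.356 -0.141
v 2.011 1.258 0.147
v 2.325 0.676 0.801
v 2.172 1.167 1.058
v 1.977 1.526 0.654
v 2.226 0.733 0.237
v 0.495 0.904 0.559
v 0.809 0.322 1.213
v 0.843 0.054 0.706
v 0.648 0.413 0.302
v 0.691 1.351 0.863
v 1.005 0.769 1.517
v 1.356 1.224 1.501
v 1.161 1.584 1.096
v 0.594 0.847 1.123
v -4.32 -2.738 -2.461
v -3.573 -3.353 -0.597
v -4.916 -2.305 -2.079
v -4.169 -2.919 -0.215
v -3.411 -1.521 -2.425
v -2.664 -2.135 -0.561
v -4.007 -1.087 -2.043
v -3.26 -1.702 -0.179
v 2.89 -1.193 -1.79
v 3.629 -1.369 -2.071
v 3.05 -2.407 -0.61
v 3.664 -0.981 -1.677
v 3.337 -0.693 -1.335
v 2.8 -0.638 -1.206
v 2.306 -0.843 -1.35
v 2.085 -1.212 -1.7
v 2.241 -1.572 -2.091
v 2.7 -1.754 -2.342
v 3.248 -1.674 -2.334
f 2 1 4
f 2 4 3
f 4 1 5
f 4 5 3
f 5 1 6
f 5 6 3
f 6 1 7
f 6 7 3
f 7 1 8
f 7 8 3
f 8 1 9
f 8 9 3
f 9 1 10
f 9 10 3
f 10 1 11
f 10 11 3
f 11 1 12
f 11 12 3
f 12 1 13
f 12 13 3
f 13 1 2
f 13 2 3
f 14 51 30
f 51 25 54
f 30 54 19
f 51 54 30
f 14 30 26
f 30 19 31
f 26 31 15
f 30 31 26
f 14 26 35
f 26 15 36
f 35 36 21
f 26 36 35
f 14 35 47
f 35 21 50
f 47 50 24
f 35 50 47
f 14 47 51
f 47 24 55
f 51 55 25
f 47 55 51
f 15 31 42
f 31 19 45
f 42 45 23
f 31 45 42
f 19 54 32
f 54 25 53
f 32 53 18
f 54 53 32
f 25 55 52
f 55 24 48
f 52 48 16
f 55 48 52
f 24 50 49
f 50 21 37
f 49 37 20
f 50 37 49
f 21 36 41
f 36 15 38
f 41 38 22
f 36 38 41
f 17 43 29
f 43 23 44
f 29 44 18
f 43 44 29
f 17 29 27
f 29 18 28
f 27 28 16
f 29 28 27
f 17 27 34
f 27 16 33
f 34 33 20
f 27 33 34
f 17 34 39
f 34 20 40
f 39 40 22
f 34 40 39
f 17 39 43
f 39 22 46
f 43 46 23
f 39 46 43
f 18 44 32
f 44 23 45
f 32 45 19
f 44 45 32
f 16 28 52
f 28 18 53
f 52 53 25
f 28 53 52
f 20 33 49
f 33 16 48
f 49 48 24
f 33 48 49
f 22 40 41
f 40 20 37
f 41 37 21
f 40 37 41
f 23 46 42
f 46 22 38
f 42 38 15
f 46 38 42
f 57 59 56
f 60 57 56
f 56 59 58
f 58 60 56
f 57 63 59
f 61 57 60
f 61 63 57
f 59 63 58
f 62 60 58
f 58 63 62
f 62 61 60
f 63 61 62
f 65 64 67
f 65 67 66
f 67 64 68
f 67 68 66
f 68 64 69
f 68 69 66
f 69 64 70
f 69 70 66
f 70 64 71
f 70 71 66
f 71 64 72
f 71 72 66
f 72 64 73
f 72 73 66
f 73 64 74
f 73 74 66
f 74 64 65
f 74 65 66



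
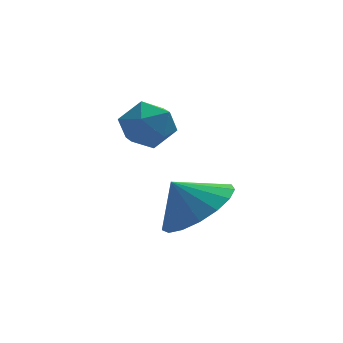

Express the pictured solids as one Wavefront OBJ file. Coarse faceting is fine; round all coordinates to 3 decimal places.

v -4.449 -0.695 -1.528
v -3.745 -0.392 -1.484
v -4.175 -1.468 -0.596
v -3.471 -1.165 -0.552
v -4.081 -0.749 -0.343
v -4.251 -0.271 -0.919
v -3.669 -1.589 -1.161
v -3.839 -1.111 -1.737
v -3.263 -0.945 -1.257
v -3.518 -0.426 -0.752
v -4.402 -1.434 -1.328
v -4.657 -0.915 -0.823
v -3.092 -3.085 -2.777
v -2.476 -3.688 -2.213
v -3.688 -2.935 -1.963
v -2.284 -3.238 -2.156
v -2.277 -2.752 -2.241
v -2.457 -2.343 -2.448
v -2.782 -2.104 -2.731
v -3.178 -2.089 -3.025
v -3.555 -2.303 -3.261
v -3.825 -2.696 -3.387
v -3.927 -3.178 -3.372
v -3.837 -3.639 -3.222
v -3.577 -3.973 -2.969
v -3.206 -4.104 -2.672
v -2.808 -4.001 -2.399
f 1 12 6
f 1 6 2
f 1 2 8
f 1 8 11
f 1 11 12
f 2 6 10
f 6 12 5
f 12 11 3
f 11 8 7
f 8 2 9
f 4 10 5
f 4 5 3
f 4 3 7
f 4 7 9
f 4 9 10
f 5 10 6
f 3 5 12
f 7 3 11
f 9 7 8
f 10 9 2
f 14 13 16
f 14 16 15
f 16 13 17
f 16 17 15
f 17 13 18
f 17 18 15
f 18 13 19
f 18 19 15
f 19 13 20
f 19 20 15
f 20 13 21
f 20 21 15
f 21 13 22
f 21 22 15
f 22 13 23
f 22 23 15
f 23 13 24
f 23 24 15
f 24 13 25
f 24 25 15
f 25 13 26
f 25 26 15
f 26 13 27
f 26 27 15
f 27 13 14
f 27 14 15



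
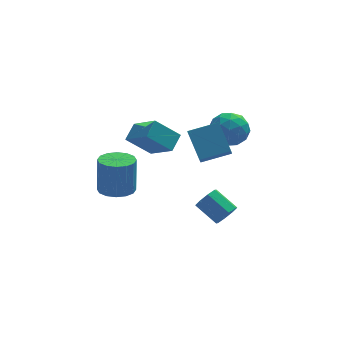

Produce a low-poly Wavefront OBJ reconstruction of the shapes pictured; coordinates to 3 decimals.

v -1.647 2.302 -1.031
v -0.811 0.981 0.014
v -1.092 3.082 -0.489
v -0.256 1.761 0.556
v -0.404 2.199 -2.156
v 0.432 0.878 -1.111
v 0.151 2.979 -1.614
v 0.987 1.658 -0.569
v -2.652 -1.542 -1.759
v -1.94 -2.123 -1.703
v -1.857 -1.839 0.214
v -2.568 -1.258 0.159
v -1.745 -1.695 -1.775
v -1.661 -1.411 0.142
v -1.792 -1.226 -1.843
v -1.708 -0.942 0.074
v -2.069 -0.842 -1.888
v -1.986 -0.558 0.03
v -2.503 -0.645 -1.898
v -2.42 -0.361 0.019
v -2.976 -0.689 -1.871
v -2.893 -0.405 0.046
v -3.363 -0.961 -1.814
v -3.28 -0.677 0.103
v -3.559 -1.389 -1.742
v -3.475 -1.105 0.175
v -3.512 -1.858 -1.674
v -3.428 -1.574 0.243
v -3.234 -2.242 -1.63
v -3.151 -1.958 0.288
v -2.8 -2.439 -1.619
v -2.717 -2.155 0.298
v -2.327 -2.395 -1.646
v -2.244 -2.111 0.271
v 2.469 -2.486 -3.627
v 3.038 -2.167 -3.375
v 2.201 -1.254 -2.64
v 1.631 -1.574 -2.893
v 2.869 -1.951 -3.835
v 2.032 -1.039 -3.101
v 2.466 -2.049 -4.174
v 1.628 -1.136 -3.439
v 2.064 -2.403 -4.192
v 1.227 -1.49 -3.458
v 1.899 -2.806 -3.88
v 1.062 -1.893 -3.145
v 2.068 -3.021 -3.419
v 1.231 -2.109 -2.685
v 2.472 -2.924 -3.081
v 1.634 -2.011 -2.346
v 2.873 -2.57 -3.062
v 2.036 -1.657 -2.328
v 1.512 -0.507 -0.919
v 1.155 0.805 0.275
v 1.706 0.195 -1.633
v 1.349 1.507 -0.439
v 3.051 -0.487 -0.481
v 2.694 0.825 0.713
v 3.245 0.215 -1.195
v 2.888 1.527 -0.001
v 3.305 3.206 -1.037
v 4.217 2.921 -0.527
v 2.843 1.519 -1.153
v 3.755 1.234 -0.643
v 2.974 1.759 -0.105
v 3.26 2.801 -0.034
v 3.8 1.639 -1.646
v 4.086 2.681 -1.575
v 4.523 1.952 -0.903
v 4.012 2.027 0.049
v 3.048 2.413 -1.729
v 2.537 2.488 -0.777
v 3.802 3.211 -0.772
v 3.258 1.229 -0.908
v 2.8 1.537 -0.592
v 3.335 1.37 -0.292
v 3.239 3.141 -0.482
v 3.775 2.974 -0.182
v 3.045 2.291 0.066
v 3.285 1.466 -1.498
v 3.821 1.299 -1.198
v 3.725 3.07 -1.388
v 4.26 2.903 -1.088
v 4.015 2.149 -1.746
v 4.517 2.474 -0.693
v 4.245 1.483 -0.761
v 4.272 1.721 -1.351
v 4.44 2.333 -1.309
v 4.217 2.518 -0.133
v 3.946 1.527 -0.201
v 3.487 1.836 0.115
v 3.655 2.448 0.157
v 4.397 1.949 -0.354
v 3.114 2.913 -1.479
v 2.843 1.922 -1.547
v 3.405 1.992 -1.837
v 3.573 2.604 -1.795
v 2.815 2.957 -0.919
v 2.543 1.966 -0.987
v 2.62 2.107 -0.371
v 2.788 2.719 -0.329
v 2.663 2.491 -1.326
f 2 4 1
f 5 2 1
f 1 4 3
f 3 5 1
f 2 8 4
f 6 2 5
f 6 8 2
f 4 8 3
f 7 5 3
f 3 8 7
f 7 6 5
f 8 6 7
f 10 9 13
f 10 13 11
f 11 13 14
f 11 14 12
f 13 9 15
f 13 15 14
f 14 15 16
f 14 16 12
f 15 9 17
f 15 17 16
f 16 17 18
f 16 18 12
f 17 9 19
f 17 19 18
f 18 19 20
f 18 20 12
f 19 9 21
f 19 21 20
f 20 21 22
f 20 22 12
f 21 9 23
f 21 23 22
f 22 23 24
f 22 24 12
f 23 9 25
f 23 25 24
f 24 25 26
f 24 26 12
f 25 9 27
f 25 27 26
f 26 27 28
f 26 28 12
f 27 9 29
f 27 29 28
f 28 29 30
f 28 30 12
f 29 9 31
f 29 31 30
f 30 31 32
f 30 32 12
f 31 9 33
f 31 33 32
f 32 33 34
f 32 34 12
f 33 9 10
f 33 10 34
f 34 10 11
f 34 11 12
f 36 35 39
f 36 39 37
f 37 39 40
f 37 40 38
f 39 35 41
f 39 41 40
f 40 41 42
f 40 42 38
f 41 35 43
f 41 43 42
f 42 43 44
f 42 44 38
f 43 35 45
f 43 45 44
f 44 45 46
f 44 46 38
f 45 35 47
f 45 47 46
f 46 47 48
f 46 48 38
f 47 35 49
f 47 49 48
f 48 49 50
f 48 50 38
f 49 35 51
f 49 51 50
f 50 51 52
f 50 52 38
f 51 35 36
f 51 36 52
f 52 36 37
f 52 37 38
f 54 56 53
f 57 54 53
f 53 56 55
f 55 57 53
f 54 60 56
f 58 54 57
f 58 60 54
f 56 60 55
f 59 57 55
f 55 60 59
f 59 58 57
f 60 58 59
f 61 98 77
f 98 72 101
f 77 101 66
f 98 101 77
f 61 77 73
f 77 66 78
f 73 78 62
f 77 78 73
f 61 73 82
f 73 62 83
f 82 83 68
f 73 83 82
f 61 82 94
f 82 68 97
f 94 97 71
f 82 97 94
f 61 94 98
f 94 71 102
f 98 102 72
f 94 102 98
f 62 78 89
f 78 66 92
f 89 92 70
f 78 92 89
f 66 101 79
f 101 72 100
f 79 100 65
f 101 100 79
f 72 102 99
f 102 71 95
f 99 95 63
f 102 95 99
f 71 97 96
f 97 68 84
f 96 84 67
f 97 84 96
f 68 83 88
f 83 62 85
f 88 85 69
f 83 85 88
f 64 90 76
f 90 70 91
f 76 91 65
f 90 91 76
f 64 76 74
f 76 65 75
f 74 75 63
f 76 75 74
f 64 74 81
f 74 63 80
f 81 80 67
f 74 80 81
f 64 81 86
f 81 67 87
f 86 87 69
f 81 87 86
f 64 86 90
f 86 69 93
f 90 93 70
f 86 93 90
f 65 91 79
f 91 70 92
f 79 92 66
f 91 92 79
f 63 75 99
f 75 65 100
f 99 100 72
f 75 100 99
f 67 80 96
f 80 63 95
f 96 95 71
f 80 95 96
f 69 87 88
f 87 67 84
f 88 84 68
f 87 84 88
f 70 93 89
f 93 69 85
f 89 85 62
f 93 85 89



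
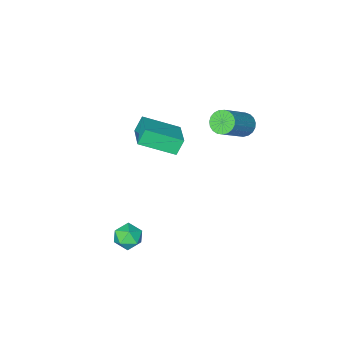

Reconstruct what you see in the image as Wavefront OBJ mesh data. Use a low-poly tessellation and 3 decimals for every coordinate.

v -4.448 -0.318 1.367
v -4.056 -0.636 1.025
v -2.68 -0.28 2.27
v -3.072 0.038 2.613
v -4.031 -0.402 0.93
v -2.655 -0.046 2.176
v -4.078 -0.153 0.911
v -2.702 0.202 2.156
v -4.189 0.067 0.971
v -2.812 0.422 2.216
v -4.345 0.22 1.099
v -2.968 0.576 2.345
v -4.519 0.281 1.274
v -3.142 0.636 2.519
v -4.68 0.238 1.465
v -3.303 0.594 2.71
v -4.801 0.099 1.639
v -3.425 0.455 2.884
v -4.862 -0.112 1.766
v -3.485 0.244 3.011
v -4.851 -0.359 1.824
v -3.474 -0.003 3.069
v -4.77 -0.598 1.803
v -3.393 -0.243 3.048
v -4.634 -0.789 1.707
v -3.257 -0.434 2.952
v -4.465 -0.899 1.552
v -3.089 -0.543 2.797
v -4.294 -0.908 1.365
v -2.917 -0.552 2.611
v -4.149 -0.815 1.179
v -2.773 -0.459 2.424
v 0.786 -0.313 -3.132
v 1.322 0.096 -3.368
v 1.338 -1.256 -3.512
v 1.874 -0.847 -3.748
v 1.765 -0.923 -3.046
v 1.424 -0.34 -2.811
v 1.236 -0.82 -4.069
v 0.895 -0.237 -3.834
v 1.6 -0.217 -3.947
v 1.928 -0.281 -3.315
v 0.732 -0.879 -3.565
v 1.06 -0.943 -2.933
v -2.18 -1.719 1.332
v -0.875 -2.679 2.046
v -1.525 -0.511 1.761
v -0.22 -1.471 2.474
v -1.76 -1.689 0.606
v -0.455 -2.649 1.319
v -1.105 -0.481 1.034
v 0.2 -1.441 1.748
f 2 1 5
f 2 5 3
f 3 5 6
f 3 6 4
f 5 1 7
f 5 7 6
f 6 7 8
f 6 8 4
f 7 1 9
f 7 9 8
f 8 9 10
f 8 10 4
f 9 1 11
f 9 11 10
f 10 11 12
f 10 12 4
f 11 1 13
f 11 13 12
f 12 13 14
f 12 14 4
f 13 1 15
f 13 15 14
f 14 15 16
f 14 16 4
f 15 1 17
f 15 17 16
f 16 17 18
f 16 18 4
f 17 1 19
f 17 19 18
f 18 19 20
f 18 20 4
f 19 1 21
f 19 21 20
f 20 21 22
f 20 22 4
f 21 1 23
f 21 23 22
f 22 23 24
f 22 24 4
f 23 1 25
f 23 25 24
f 24 25 26
f 24 26 4
f 25 1 27
f 25 27 26
f 26 27 28
f 26 28 4
f 27 1 29
f 27 29 28
f 28 29 30
f 28 30 4
f 29 1 31
f 29 31 30
f 30 31 32
f 30 32 4
f 31 1 2
f 31 2 32
f 32 2 3
f 32 3 4
f 33 44 38
f 33 38 34
f 33 34 40
f 33 40 43
f 33 43 44
f 34 38 42
f 38 44 37
f 44 43 35
f 43 40 39
f 40 34 41
f 36 42 37
f 36 37 35
f 36 35 39
f 36 39 41
f 36 41 42
f 37 42 38
f 35 37 44
f 39 35 43
f 41 39 40
f 42 41 34
f 46 48 45
f 49 46 45
f 45 48 47
f 47 49 45
f 46 52 48
f 50 46 49
f 50 52 46
f 48 52 47
f 51 49 47
f 47 52 51
f 51 50 49
f 52 50 51



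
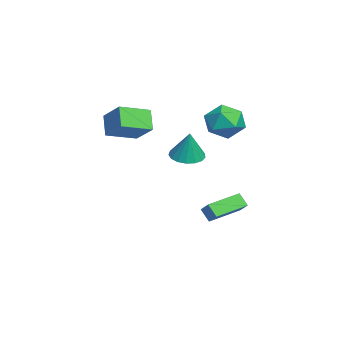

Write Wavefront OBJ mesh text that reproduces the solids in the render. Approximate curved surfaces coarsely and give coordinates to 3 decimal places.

v -1.899 2.253 -3.359
v -1.089 2.596 -2.715
v -2.856 3.788 -2.975
v -2.047 4.132 -2.331
v -1.533 2.648 -4.029
v -0.724 2.992 -3.385
v -2.491 4.184 -3.645
v -1.681 4.527 -3.001
v 0.857 1.556 1.252
v 1.584 1.115 1.068
v 1.323 1.684 2.788
v 1.689 1.512 1.003
v 1.604 1.92 0.995
v 1.348 2.244 1.046
v 0.979 2.411 1.144
v 0.583 2.382 1.267
v 0.249 2.163 1.386
v 0.054 1.806 1.475
v 0.043 1.392 1.513
v 0.219 1.015 1.491
v 0.541 0.762 1.414
v 0.935 0.691 1.3
v 1.311 0.818 1.176
v -0.909 -2.329 1.938
v -1.741 -2.441 2.944
v -1.66 -0.851 1.481
v -2.492 -0.962 2.487
v 0.092 -1.538 2.853
v -0.74 -1.649 3.859
v -0.659 -0.059 2.396
v -1.491 -0.171 3.402
v -1.194 3.953 3.265
v -0.359 4.342 2.637
v -0.361 2.358 3.383
v 0.474 2.747 2.755
v 0.326 3.136 3.789
v -0.189 4.122 3.717
v -0.531 2.578 2.303
v -1.046 3.564 2.231
v 0.05 3.493 2.043
v 0.58 3.838 2.961
v -1.3 2.862 3.059
v -0.77 3.207 3.977
f 2 4 1
f 5 2 1
f 1 4 3
f 3 5 1
f 2 8 4
f 6 2 5
f 6 8 2
f 4 8 3
f 7 5 3
f 3 8 7
f 7 6 5
f 8 6 7
f 10 9 12
f 10 12 11
f 12 9 13
f 12 13 11
f 13 9 14
f 13 14 11
f 14 9 15
f 14 15 11
f 15 9 16
f 15 16 11
f 16 9 17
f 16 17 11
f 17 9 18
f 17 18 11
f 18 9 19
f 18 19 11
f 19 9 20
f 19 20 11
f 20 9 21
f 20 21 11
f 21 9 22
f 21 22 11
f 22 9 23
f 22 23 11
f 23 9 10
f 23 10 11
f 25 27 24
f 28 25 24
f 24 27 26
f 26 28 24
f 25 31 27
f 29 25 28
f 29 31 25
f 27 31 26
f 30 28 26
f 26 31 30
f 30 29 28
f 31 29 30
f 32 43 37
f 32 37 33
f 32 33 39
f 32 39 42
f 32 42 43
f 33 37 41
f 37 43 36
f 43 42 34
f 42 39 38
f 39 33 40
f 35 41 36
f 35 36 34
f 35 34 38
f 35 38 40
f 35 40 41
f 36 41 37
f 34 36 43
f 38 34 42
f 40 38 39
f 41 40 33



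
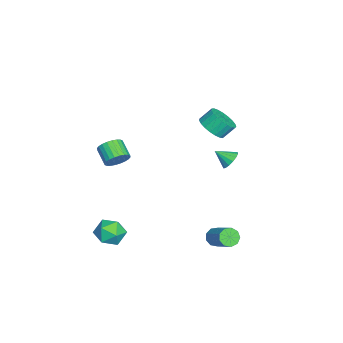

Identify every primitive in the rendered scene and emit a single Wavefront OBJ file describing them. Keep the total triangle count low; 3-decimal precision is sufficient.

v 3.873 -1.557 -3.941
v 4.457 -1.992 -4.609
v 3.503 -2.988 -3.331
v 4.087 -3.423 -3.999
v 4.484 -2.877 -3.277
v 4.712 -1.993 -3.654
v 3.248 -2.987 -4.286
v 3.476 -2.103 -4.663
v 4.07 -2.877 -4.822
v 4.834 -2.808 -4.199
v 3.126 -2.172 -3.741
v 3.89 -2.103 -3.118
v 3.147 3.244 -4.396
v 3.48 3.376 -4.914
v 4.646 4.248 -3.943
v 4.313 4.116 -3.424
v 3.189 3.686 -4.843
v 4.355 4.558 -3.872
v 2.879 3.789 -4.563
v 4.044 4.661 -3.591
v 2.694 3.637 -4.204
v 3.859 4.509 -3.233
v 2.721 3.301 -3.935
v 3.886 4.173 -2.964
v 2.948 2.939 -3.882
v 4.113 3.811 -2.911
v 3.268 2.719 -4.069
v 4.433 3.591 -3.098
v 3.531 2.745 -4.409
v 4.697 3.617 -3.437
v 3.615 3.004 -4.742
v 4.781 3.876 -3.771
v 3.628 -2.064 1.744
v 4.107 -2.136 2.316
v 3.292 -2.689 2.929
v 2.812 -2.616 2.356
v 3.981 -1.88 2.379
v 3.166 -2.432 2.992
v 3.801 -1.651 2.346
v 2.986 -2.204 2.959
v 3.594 -1.486 2.221
v 2.779 -2.039 2.833
v 3.393 -1.408 2.023
v 2.578 -1.961 2.636
v 3.228 -1.43 1.783
v 2.412 -1.983 2.395
v 3.123 -1.549 1.536
v 2.308 -2.102 2.149
v 3.095 -1.746 1.322
v 2.28 -2.299 1.935
v 3.148 -1.991 1.171
v 2.333 -2.544 1.784
v 3.274 -2.248 1.108
v 2.459 -2.8 1.721
v 3.454 -2.476 1.141
v 2.639 -3.029 1.754
v 3.661 -2.641 1.267
v 2.846 -3.194 1.879
v 3.862 -2.719 1.464
v 3.047 -3.272 2.077
v 4.028 -2.697 1.705
v 3.212 -3.25 2.317
v 4.132 -2.578 1.951
v 3.317 -3.131 2.564
v 4.16 -2.381 2.165
v 3.345 -2.934 2.778
v -2.841 3.353 -2.221
v -2.255 3.55 -1.895
v -2.899 2.427 -1.559
v -2.523 3.703 -1.705
v -2.877 3.761 -1.654
v -3.222 3.71 -1.755
v -3.464 3.564 -1.981
v -3.539 3.36 -2.272
v -3.428 3.155 -2.548
v -3.159 3.003 -2.738
v -2.805 2.944 -2.789
v -2.461 2.995 -2.688
v -2.218 3.142 -2.462
v -2.143 3.345 -2.171
v -3.335 2.177 0.081
v -2.866 2.877 -0.379
v -3.117 3.543 0.379
v -3.585 2.843 0.839
v -3.234 2.91 -0.53
v -3.485 3.577 0.228
v -3.62 2.817 -0.575
v -3.87 3.483 0.183
v -3.956 2.613 -0.507
v -4.206 3.279 0.251
v -4.185 2.333 -0.337
v -4.435 2.999 0.421
v -4.267 2.027 -0.095
v -4.517 2.693 0.663
v -4.187 1.746 0.178
v -4.438 2.412 0.936
v -3.961 1.54 0.434
v -4.211 2.206 1.192
v -3.626 1.444 0.628
v -3.876 2.11 1.387
v -3.241 1.475 0.729
v -3.491 2.141 1.487
v -2.872 1.627 0.717
v -3.122 2.293 1.475
v -2.583 1.874 0.595
v -2.833 2.54 1.353
v -2.424 2.174 0.384
v -2.674 2.84 1.143
v -2.423 2.474 0.121
v -2.673 3.14 0.88
v -2.579 2.723 -0.149
v -2.83 3.389 0.609
f 1 12 6
f 1 6 2
f 1 2 8
f 1 8 11
f 1 11 12
f 2 6 10
f 6 12 5
f 12 11 3
f 11 8 7
f 8 2 9
f 4 10 5
f 4 5 3
f 4 3 7
f 4 7 9
f 4 9 10
f 5 10 6
f 3 5 12
f 7 3 11
f 9 7 8
f 10 9 2
f 14 13 17
f 14 17 15
f 15 17 18
f 15 18 16
f 17 13 19
f 17 19 18
f 18 19 20
f 18 20 16
f 19 13 21
f 19 21 20
f 20 21 22
f 20 22 16
f 21 13 23
f 21 23 22
f 22 23 24
f 22 24 16
f 23 13 25
f 23 25 24
f 24 25 26
f 24 26 16
f 25 13 27
f 25 27 26
f 26 27 28
f 26 28 16
f 27 13 29
f 27 29 28
f 28 29 30
f 28 30 16
f 29 13 31
f 29 31 30
f 30 31 32
f 30 32 16
f 31 13 14
f 31 14 32
f 32 14 15
f 32 15 16
f 34 33 37
f 34 37 35
f 35 37 38
f 35 38 36
f 37 33 39
f 37 39 38
f 38 39 40
f 38 40 36
f 39 33 41
f 39 41 40
f 40 41 42
f 40 42 36
f 41 33 43
f 41 43 42
f 42 43 44
f 42 44 36
f 43 33 45
f 43 45 44
f 44 45 46
f 44 46 36
f 45 33 47
f 45 47 46
f 46 47 48
f 46 48 36
f 47 33 49
f 47 49 48
f 48 49 50
f 48 50 36
f 49 33 51
f 49 51 50
f 50 51 52
f 50 52 36
f 51 33 53
f 51 53 52
f 52 53 54
f 52 54 36
f 53 33 55
f 53 55 54
f 54 55 56
f 54 56 36
f 55 33 57
f 55 57 56
f 56 57 58
f 56 58 36
f 57 33 59
f 57 59 58
f 58 59 60
f 58 60 36
f 59 33 61
f 59 61 60
f 60 61 62
f 60 62 36
f 61 33 63
f 61 63 62
f 62 63 64
f 62 64 36
f 63 33 65
f 63 65 64
f 64 65 66
f 64 66 36
f 65 33 34
f 65 34 66
f 66 34 35
f 66 35 36
f 68 67 70
f 68 70 69
f 70 67 71
f 70 71 69
f 71 67 72
f 71 72 69
f 72 67 73
f 72 73 69
f 73 67 74
f 73 74 69
f 74 67 75
f 74 75 69
f 75 67 76
f 75 76 69
f 76 67 77
f 76 77 69
f 77 67 78
f 77 78 69
f 78 67 79
f 78 79 69
f 79 67 80
f 79 80 69
f 80 67 68
f 80 68 69
f 82 81 85
f 82 85 83
f 83 85 86
f 83 86 84
f 85 81 87
f 85 87 86
f 86 87 88
f 86 88 84
f 87 81 89
f 87 89 88
f 88 89 90
f 88 90 84
f 89 81 91
f 89 91 90
f 90 91 92
f 90 92 84
f 91 81 93
f 91 93 92
f 92 93 94
f 92 94 84
f 93 81 95
f 93 95 94
f 94 95 96
f 94 96 84
f 95 81 97
f 95 97 96
f 96 97 98
f 96 98 84
f 97 81 99
f 97 99 98
f 98 99 100
f 98 100 84
f 99 81 101
f 99 101 100
f 100 101 102
f 100 102 84
f 101 81 103
f 101 103 102
f 102 103 104
f 102 104 84
f 103 81 105
f 103 105 104
f 104 105 106
f 104 106 84
f 105 81 107
f 105 107 106
f 106 107 108
f 106 108 84
f 107 81 109
f 107 109 108
f 108 109 110
f 108 110 84
f 109 81 111
f 109 111 110
f 110 111 112
f 110 112 84
f 111 81 82
f 111 82 112
f 112 82 83
f 112 83 84



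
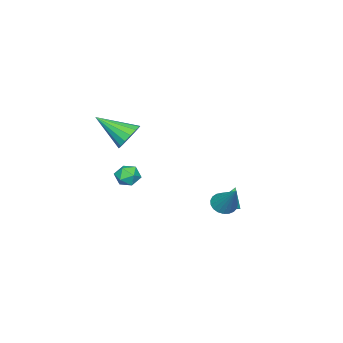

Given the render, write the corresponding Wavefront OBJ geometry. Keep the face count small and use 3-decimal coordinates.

v -2.347 3.419 -2.935
v -1.697 3.435 -3.267
v -1.573 4.561 -1.365
v -1.832 3.682 -3.38
v -2.056 3.884 -3.417
v -2.33 4.005 -3.37
v -2.607 4.025 -3.248
v -2.839 3.94 -3.072
v -2.986 3.765 -2.872
v -3.023 3.53 -2.683
v -2.942 3.276 -2.538
v -2.759 3.047 -2.461
v -2.504 2.882 -2.467
v -2.222 2.809 -2.553
v -1.962 2.843 -2.706
v -1.768 2.976 -2.898
v -1.674 3.185 -3.096
v -3.126 3.214 -3.535
v -2.574 3.006 -3.262
v -3.654 3.326 -2.385
v -2.586 3.501 -3.315
v -2.914 3.828 -3.497
v -3.366 3.795 -3.701
v -3.678 3.423 -3.808
v -3.667 2.928 -3.755
v -3.339 2.601 -3.573
v -2.886 2.634 -3.369
v 1.75 1.104 0.135
v 2.364 1.054 0.518
v 1.776 -0.054 -0.058
v 2.39 -0.104 0.325
v 1.766 0.054 0.66
v 1.75 0.77 0.779
v 2.39 0.23 -0.319
v 2.374 0.946 -0.2
v 2.76 0.514 0.237
v 2.374 0.405 0.842
v 1.766 0.595 -0.382
v 1.38 0.486 0.223
v 2.886 1.176 3.42
v 3.69 1.454 3.547
v 3.294 -0.516 4.52
v 3.455 1.619 3.888
v 3.069 1.665 4.103
v 2.633 1.581 4.135
v 2.264 1.388 3.976
v 2.063 1.138 3.667
v 2.082 0.899 3.292
v 2.316 0.734 2.951
v 2.703 0.688 2.736
v 3.139 0.772 2.704
v 3.507 0.965 2.864
v 3.708 1.214 3.172
f 2 1 4
f 2 4 3
f 4 1 5
f 4 5 3
f 5 1 6
f 5 6 3
f 6 1 7
f 6 7 3
f 7 1 8
f 7 8 3
f 8 1 9
f 8 9 3
f 9 1 10
f 9 10 3
f 10 1 11
f 10 11 3
f 11 1 12
f 11 12 3
f 12 1 13
f 12 13 3
f 13 1 14
f 13 14 3
f 14 1 15
f 14 15 3
f 15 1 16
f 15 16 3
f 16 1 17
f 16 17 3
f 17 1 2
f 17 2 3
f 19 18 21
f 19 21 20
f 21 18 22
f 21 22 20
f 22 18 23
f 22 23 20
f 23 18 24
f 23 24 20
f 24 18 25
f 24 25 20
f 25 18 26
f 25 26 20
f 26 18 27
f 26 27 20
f 27 18 19
f 27 19 20
f 28 39 33
f 28 33 29
f 28 29 35
f 28 35 38
f 28 38 39
f 29 33 37
f 33 39 32
f 39 38 30
f 38 35 34
f 35 29 36
f 31 37 32
f 31 32 30
f 31 30 34
f 31 34 36
f 31 36 37
f 32 37 33
f 30 32 39
f 34 30 38
f 36 34 35
f 37 36 29
f 41 40 43
f 41 43 42
f 43 40 44
f 43 44 42
f 44 40 45
f 44 45 42
f 45 40 46
f 45 46 42
f 46 40 47
f 46 47 42
f 47 40 48
f 47 48 42
f 48 40 49
f 48 49 42
f 49 40 50
f 49 50 42
f 50 40 51
f 50 51 42
f 51 40 52
f 51 52 42
f 52 40 53
f 52 53 42
f 53 40 41
f 53 41 42



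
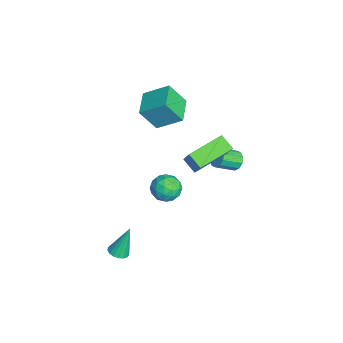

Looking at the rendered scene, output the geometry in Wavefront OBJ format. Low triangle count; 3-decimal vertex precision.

v 2.821 -2.48 -4.154
v 3.337 -2.743 -3.997
v 2.599 -1.84 -2.346
v 3.417 -2.48 -4.08
v 3.359 -2.217 -4.181
v 3.179 -2.014 -4.275
v 2.917 -1.918 -4.341
v 2.632 -1.951 -4.364
v 2.391 -2.105 -4.339
v 2.249 -2.345 -4.272
v 2.237 -2.616 -4.177
v 2.359 -2.856 -4.077
v 2.587 -3.01 -3.995
v 2.869 -3.042 -3.948
v 3.14 -2.946 -3.949
v -4.958 -0.035 0.851
v -4.917 -0.97 2.246
v -4.62 1.379 1.788
v -4.579 0.444 3.184
v -3.321 -0.284 0.636
v -3.28 -1.219 2.032
v -2.983 1.13 1.574
v -2.942 0.195 2.969
v -3.262 0.68 -3.9
v -2.738 0.682 -4.688
v -2.282 -0.302 -3.252
v -1.758 -0.3 -4.04
v -1.799 0.474 -3.497
v -2.404 1.081 -3.898
v -2.616 -0.701 -4.042
v -3.221 -0.094 -4.443
v -2.339 -0.171 -4.776
v -1.834 0.555 -4.439
v -3.186 -0.175 -3.501
v -2.681 0.551 -3.164
v -3.086 0.767 -4.351
v -1.934 -0.387 -3.589
v -1.958 0.067 -3.27
v -1.65 0.069 -3.734
v -2.89 1.002 -3.886
v -2.582 1.003 -4.349
v -2.03 0.88 -3.65
v -2.438 -0.623 -3.591
v -2.13 -0.622 -4.054
v -3.37 0.311 -4.206
v -3.062 0.313 -4.67
v -2.99 -0.5 -4.29
v -2.544 0.267 -4.866
v -1.968 -0.31 -4.485
v -2.472 -0.546 -4.487
v -2.828 -0.189 -4.722
v -2.247 0.694 -4.668
v -1.671 0.116 -4.287
v -1.695 0.571 -3.968
v -2.051 0.928 -4.203
v -2.012 0.192 -4.72
v -3.349 0.264 -3.653
v -2.773 -0.314 -3.272
v -2.969 -0.548 -3.737
v -3.325 -0.191 -3.972
v -3.052 0.69 -3.455
v -2.476 0.113 -3.074
v -2.192 0.569 -3.218
v -2.548 0.926 -3.453
v -3.008 0.188 -3.22
v -2.919 4.041 -2.023
v -2.431 3.954 -2.427
v -2.072 2.872 -1.762
v -2.561 2.959 -1.357
v -2.303 4.18 -2.128
v -1.945 3.098 -1.463
v -2.411 4.353 -1.789
v -2.053 3.27 -1.124
v -2.713 4.406 -1.539
v -2.355 3.324 -0.874
v -3.094 4.321 -1.474
v -2.735 3.238 -0.809
v -3.408 4.128 -1.618
v -3.049 3.046 -0.953
v -3.535 3.902 -1.917
v -3.177 2.82 -1.252
v -3.427 3.73 -2.256
v -3.069 2.647 -1.591
v -3.125 3.676 -2.506
v -2.767 2.594 -1.841
v -2.745 3.762 -2.571
v -2.386 2.679 -1.906
v 0.248 2.704 2.804
v 1.163 2.958 4.079
v 0.866 3.261 2.25
v 1.781 3.515 3.525
v 1.379 0.985 2.335
v 2.294 1.239 3.61
v 1.997 1.542 1.781
v 2.912 1.796 3.056
f 2 1 4
f 2 4 3
f 4 1 5
f 4 5 3
f 5 1 6
f 5 6 3
f 6 1 7
f 6 7 3
f 7 1 8
f 7 8 3
f 8 1 9
f 8 9 3
f 9 1 10
f 9 10 3
f 10 1 11
f 10 11 3
f 11 1 12
f 11 12 3
f 12 1 13
f 12 13 3
f 13 1 14
f 13 14 3
f 14 1 15
f 14 15 3
f 15 1 2
f 15 2 3
f 17 19 16
f 20 17 16
f 16 19 18
f 18 20 16
f 17 23 19
f 21 17 20
f 21 23 17
f 19 23 18
f 22 20 18
f 18 23 22
f 22 21 20
f 23 21 22
f 24 61 40
f 61 35 64
f 40 64 29
f 61 64 40
f 24 40 36
f 40 29 41
f 36 41 25
f 40 41 36
f 24 36 45
f 36 25 46
f 45 46 31
f 36 46 45
f 24 45 57
f 45 31 60
f 57 60 34
f 45 60 57
f 24 57 61
f 57 34 65
f 61 65 35
f 57 65 61
f 25 41 52
f 41 29 55
f 52 55 33
f 41 55 52
f 29 64 42
f 64 35 63
f 42 63 28
f 64 63 42
f 35 65 62
f 65 34 58
f 62 58 26
f 65 58 62
f 34 60 59
f 60 31 47
f 59 47 30
f 60 47 59
f 31 46 51
f 46 25 48
f 51 48 32
f 46 48 51
f 27 53 39
f 53 33 54
f 39 54 28
f 53 54 39
f 27 39 37
f 39 28 38
f 37 38 26
f 39 38 37
f 27 37 44
f 37 26 43
f 44 43 30
f 37 43 44
f 27 44 49
f 44 30 50
f 49 50 32
f 44 50 49
f 27 49 53
f 49 32 56
f 53 56 33
f 49 56 53
f 28 54 42
f 54 33 55
f 42 55 29
f 54 55 42
f 26 38 62
f 38 28 63
f 62 63 35
f 38 63 62
f 30 43 59
f 43 26 58
f 59 58 34
f 43 58 59
f 32 50 51
f 50 30 47
f 51 47 31
f 50 47 51
f 33 56 52
f 56 32 48
f 52 48 25
f 56 48 52
f 67 66 70
f 67 70 68
f 68 70 71
f 68 71 69
f 70 66 72
f 70 72 71
f 71 72 73
f 71 73 69
f 72 66 74
f 72 74 73
f 73 74 75
f 73 75 69
f 74 66 76
f 74 76 75
f 75 76 77
f 75 77 69
f 76 66 78
f 76 78 77
f 77 78 79
f 77 79 69
f 78 66 80
f 78 80 79
f 79 80 81
f 79 81 69
f 80 66 82
f 80 82 81
f 81 82 83
f 81 83 69
f 82 66 84
f 82 84 83
f 83 84 85
f 83 85 69
f 84 66 86
f 84 86 85
f 85 86 87
f 85 87 69
f 86 66 67
f 86 67 87
f 87 67 68
f 87 68 69
f 89 91 88
f 92 89 88
f 88 91 90
f 90 92 88
f 89 95 91
f 93 89 92
f 93 95 89
f 91 95 90
f 94 92 90
f 90 95 94
f 94 93 92
f 95 93 94



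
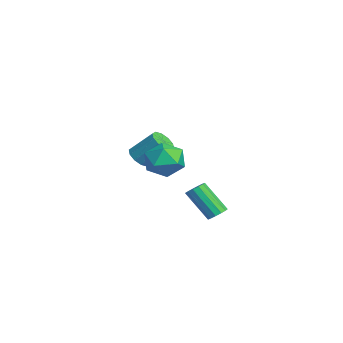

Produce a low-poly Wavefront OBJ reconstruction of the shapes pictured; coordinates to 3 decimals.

v -0.205 -0.245 3.896
v 0.819 0.041 3.415
v 0.501 -1.921 4.405
v 1.525 -1.635 3.924
v 1.162 -1.089 4.889
v 0.725 -0.053 4.575
v 0.595 -1.827 3.245
v 0.158 -0.791 2.931
v 1.314 -0.937 3.013
v 1.664 -0.481 4.029
v -0.344 -1.399 3.791
v 0.006 -0.943 4.807
v 2.964 1.242 1.002
v 3.355 0.818 0.94
v 2.546 -0.147 2.456
v 2.156 0.278 2.518
v 3.485 1.034 1.148
v 2.677 0.069 2.663
v 3.451 1.316 1.309
v 2.643 0.351 2.824
v 3.262 1.575 1.373
v 2.454 0.61 2.888
v 2.978 1.728 1.319
v 2.17 0.763 2.834
v 2.69 1.727 1.165
v 1.882 0.762 2.68
v 2.489 1.572 0.959
v 1.681 0.607 2.474
v 2.439 1.312 0.767
v 1.631 0.348 2.282
v 2.555 1.031 0.649
v 1.747 0.066 2.165
v 2.802 0.816 0.644
v 1.994 -0.149 2.16
v 3.1 0.737 0.753
v 2.292 -0.228 2.268
v -4.189 -1.35 2.099
v -3.458 -1.399 1.859
v -2.961 -0.238 3.142
v -3.691 -0.19 3.381
v -3.668 -1.045 1.62
v -3.171 0.116 2.903
v -4.077 -0.807 1.564
v -3.58 0.353 2.847
v -4.528 -0.778 1.712
v -4.031 0.383 2.995
v -4.85 -0.967 2.008
v -4.353 0.194 3.29
v -4.919 -1.302 2.338
v -4.422 -0.141 3.621
v -4.709 -1.656 2.577
v -4.212 -0.495 3.86
v -4.3 -1.893 2.633
v -3.803 -0.733 3.916
v -3.849 -1.923 2.485
v -3.352 -0.762 3.768
v -3.527 -1.734 2.19
v -3.03 -0.573 3.472
f 1 12 6
f 1 6 2
f 1 2 8
f 1 8 11
f 1 11 12
f 2 6 10
f 6 12 5
f 12 11 3
f 11 8 7
f 8 2 9
f 4 10 5
f 4 5 3
f 4 3 7
f 4 7 9
f 4 9 10
f 5 10 6
f 3 5 12
f 7 3 11
f 9 7 8
f 10 9 2
f 14 13 17
f 14 17 15
f 15 17 18
f 15 18 16
f 17 13 19
f 17 19 18
f 18 19 20
f 18 20 16
f 19 13 21
f 19 21 20
f 20 21 22
f 20 22 16
f 21 13 23
f 21 23 22
f 22 23 24
f 22 24 16
f 23 13 25
f 23 25 24
f 24 25 26
f 24 26 16
f 25 13 27
f 25 27 26
f 26 27 28
f 26 28 16
f 27 13 29
f 27 29 28
f 28 29 30
f 28 30 16
f 29 13 31
f 29 31 30
f 30 31 32
f 30 32 16
f 31 13 33
f 31 33 32
f 32 33 34
f 32 34 16
f 33 13 35
f 33 35 34
f 34 35 36
f 34 36 16
f 35 13 14
f 35 14 36
f 36 14 15
f 36 15 16
f 38 37 41
f 38 41 39
f 39 41 42
f 39 42 40
f 41 37 43
f 41 43 42
f 42 43 44
f 42 44 40
f 43 37 45
f 43 45 44
f 44 45 46
f 44 46 40
f 45 37 47
f 45 47 46
f 46 47 48
f 46 48 40
f 47 37 49
f 47 49 48
f 48 49 50
f 48 50 40
f 49 37 51
f 49 51 50
f 50 51 52
f 50 52 40
f 51 37 53
f 51 53 52
f 52 53 54
f 52 54 40
f 53 37 55
f 53 55 54
f 54 55 56
f 54 56 40
f 55 37 57
f 55 57 56
f 56 57 58
f 56 58 40
f 57 37 38
f 57 38 58
f 58 38 39
f 58 39 40



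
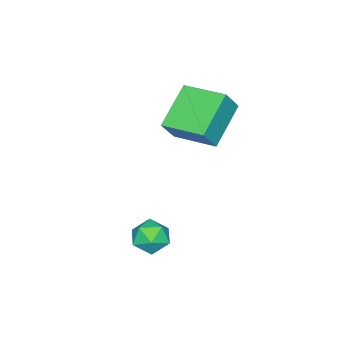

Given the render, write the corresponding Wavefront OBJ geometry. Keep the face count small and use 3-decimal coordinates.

v 0.963 -1.429 -0.639
v 1.645 -1.755 -0.296
v 0.475 -2.665 -0.844
v 1.157 -2.991 -0.501
v 0.614 -2.575 -0.03
v 0.916 -1.812 0.097
v 1.204 -2.608 -1.237
v 1.506 -1.845 -1.11
v 1.795 -2.484 -0.666
v 1.43 -2.464 0.08
v 0.69 -1.956 -1.22
v 0.325 -1.936 -0.474
v -2.091 -3.377 2.571
v -3.818 -3.554 3.733
v -2.133 -1.5 2.795
v -3.861 -1.678 3.957
v -1.399 -3.482 3.583
v -3.127 -3.66 4.745
v -1.442 -1.606 3.807
v -3.169 -1.783 4.969
f 1 12 6
f 1 6 2
f 1 2 8
f 1 8 11
f 1 11 12
f 2 6 10
f 6 12 5
f 12 11 3
f 11 8 7
f 8 2 9
f 4 10 5
f 4 5 3
f 4 3 7
f 4 7 9
f 4 9 10
f 5 10 6
f 3 5 12
f 7 3 11
f 9 7 8
f 10 9 2
f 14 16 13
f 17 14 13
f 13 16 15
f 15 17 13
f 14 20 16
f 18 14 17
f 18 20 14
f 16 20 15
f 19 17 15
f 15 20 19
f 19 18 17
f 20 18 19

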